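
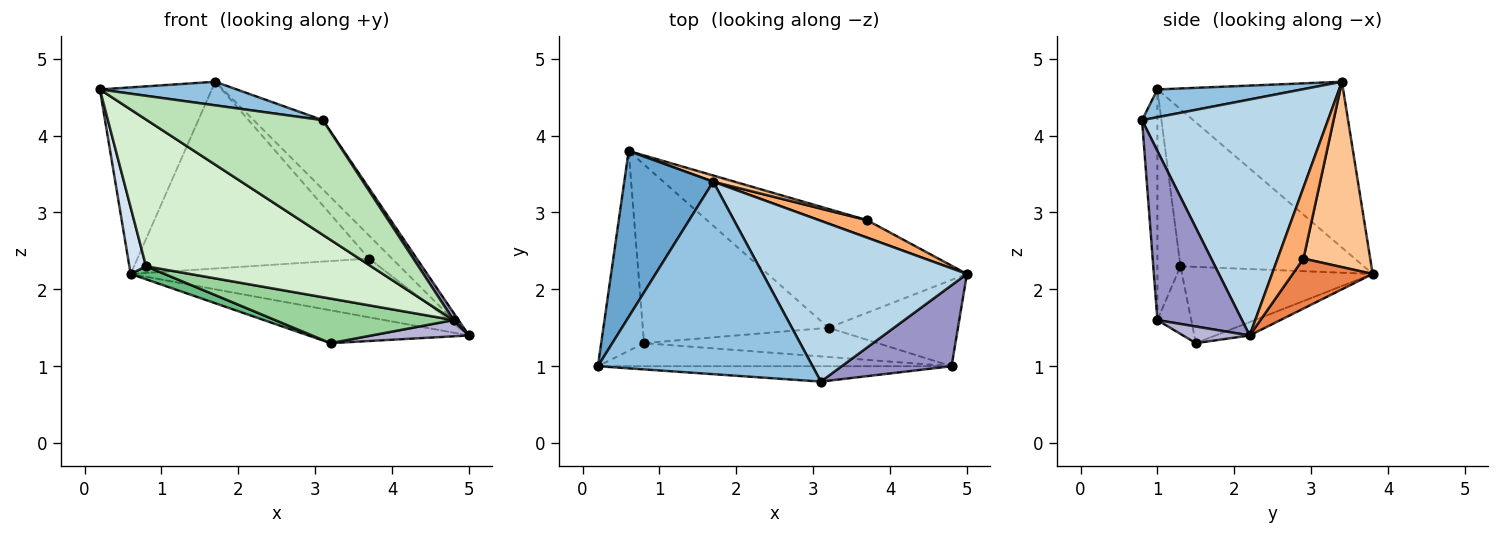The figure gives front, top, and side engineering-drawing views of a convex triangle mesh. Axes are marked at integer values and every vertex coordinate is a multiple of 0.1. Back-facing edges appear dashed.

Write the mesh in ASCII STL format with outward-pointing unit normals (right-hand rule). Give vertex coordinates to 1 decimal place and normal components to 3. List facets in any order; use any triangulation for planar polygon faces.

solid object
 facet normal -0.778 0.469 0.417
  outer loop
   vertex 1.7 3.4 4.7
   vertex 0.6 3.8 2.2
   vertex 0.2 1.0 4.6
  endloop
 endfacet
 facet normal 0.127 -0.121 0.984
  outer loop
   vertex 3.1 0.8 4.2
   vertex 1.7 3.4 4.7
   vertex 0.2 1.0 4.6
  endloop
 endfacet
 facet normal 0.728 0.271 0.630
  outer loop
   vertex 3.1 0.8 4.2
   vertex 5.0 2.2 1.4
   vertex 1.7 3.4 4.7
  endloop
 endfacet
 facet normal -0.961 -0.087 -0.262
  outer loop
   vertex 0.8 1.3 2.3
   vertex 0.2 1.0 4.6
   vertex 0.6 3.8 2.2
  endloop
 endfacet
 facet normal 0.284 0.919 -0.273
  outer loop
   vertex 3.7 2.9 2.4
   vertex 5.0 2.2 1.4
   vertex 0.6 3.8 2.2
  endloop
 endfacet
 facet normal 0.666 0.594 0.450
  outer loop
   vertex 3.7 2.9 2.4
   vertex 1.7 3.4 4.7
   vertex 5.0 2.2 1.4
  endloop
 endfacet
 facet normal 0.277 0.960 0.032
  outer loop
   vertex 3.7 2.9 2.4
   vertex 0.6 3.8 2.2
   vertex 1.7 3.4 4.7
  endloop
 endfacet
 facet normal -0.064 0.300 -0.952
  outer loop
   vertex 3.2 1.5 1.3
   vertex 0.6 3.8 2.2
   vertex 5.0 2.2 1.4
  endloop
 endfacet
 facet normal -0.379 -0.067 -0.923
  outer loop
   vertex 3.2 1.5 1.3
   vertex 0.8 1.3 2.3
   vertex 0.6 3.8 2.2
  endloop
 endfacet
 facet normal -0.157 -0.826 -0.541
  outer loop
   vertex 4.8 1.0 1.6
   vertex 0.8 1.3 2.3
   vertex 3.2 1.5 1.3
  endloop
 endfacet
 facet normal -0.086 -0.987 -0.132
  outer loop
   vertex 4.8 1.0 1.6
   vertex 3.1 0.8 4.2
   vertex 0.2 1.0 4.6
  endloop
 endfacet
 facet normal -0.101 -0.983 -0.154
  outer loop
   vertex 4.8 1.0 1.6
   vertex 0.2 1.0 4.6
   vertex 0.8 1.3 2.3
  endloop
 endfacet
 facet normal 0.838 -0.049 0.544
  outer loop
   vertex 4.8 1.0 1.6
   vertex 5.0 2.2 1.4
   vertex 3.1 0.8 4.2
  endloop
 endfacet
 facet normal 0.125 -0.183 -0.975
  outer loop
   vertex 4.8 1.0 1.6
   vertex 3.2 1.5 1.3
   vertex 5.0 2.2 1.4
  endloop
 endfacet
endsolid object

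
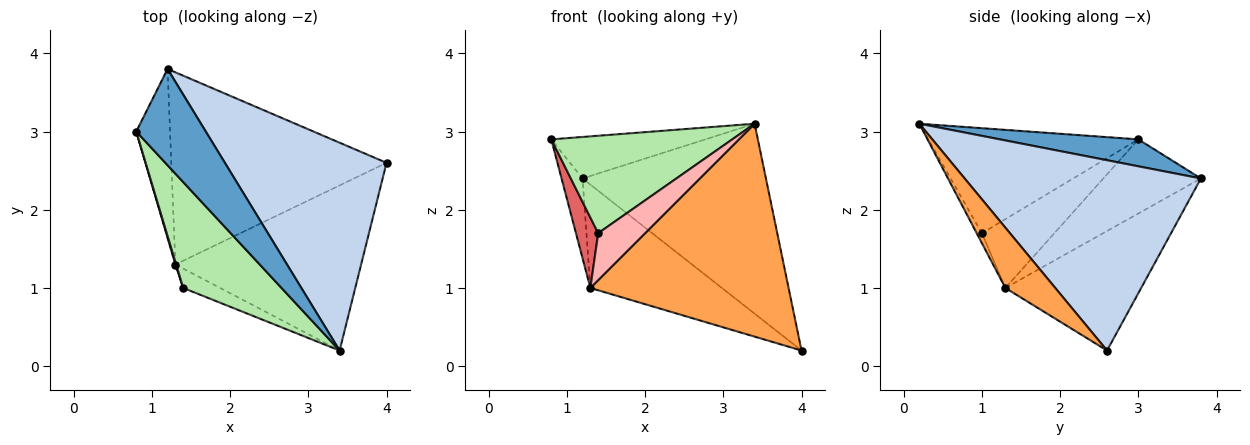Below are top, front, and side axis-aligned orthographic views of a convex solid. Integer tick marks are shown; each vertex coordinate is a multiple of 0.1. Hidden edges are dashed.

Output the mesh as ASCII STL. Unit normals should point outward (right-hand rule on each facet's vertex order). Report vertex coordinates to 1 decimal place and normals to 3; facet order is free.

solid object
 facet normal 0.335 0.373 0.865
  outer loop
   vertex 1.2 3.8 2.4
   vertex 0.8 3.0 2.9
   vertex 3.4 0.2 3.1
  endloop
 endfacet
 facet normal 0.656 0.509 0.557
  outer loop
   vertex 1.2 3.8 2.4
   vertex 3.4 0.2 3.1
   vertex 4.0 2.6 0.2
  endloop
 endfacet
 facet normal 0.195 -0.775 -0.601
  outer loop
   vertex 1.3 1.3 1.0
   vertex 4.0 2.6 0.2
   vertex 3.4 0.2 3.1
  endloop
 endfacet
 facet normal -0.893 0.192 -0.407
  outer loop
   vertex 1.3 1.3 1.0
   vertex 0.8 3.0 2.9
   vertex 1.2 3.8 2.4
  endloop
 endfacet
 facet normal -0.439 0.425 -0.791
  outer loop
   vertex 1.3 1.3 1.0
   vertex 1.2 3.8 2.4
   vertex 4.0 2.6 0.2
  endloop
 endfacet
 facet normal -0.618 -0.532 0.578
  outer loop
   vertex 1.4 1.0 1.7
   vertex 3.4 0.2 3.1
   vertex 0.8 3.0 2.9
  endloop
 endfacet
 facet normal -0.956 -0.293 0.011
  outer loop
   vertex 1.4 1.0 1.7
   vertex 0.8 3.0 2.9
   vertex 1.3 1.3 1.0
  endloop
 endfacet
 facet normal -0.102 -0.920 -0.379
  outer loop
   vertex 1.4 1.0 1.7
   vertex 1.3 1.3 1.0
   vertex 3.4 0.2 3.1
  endloop
 endfacet
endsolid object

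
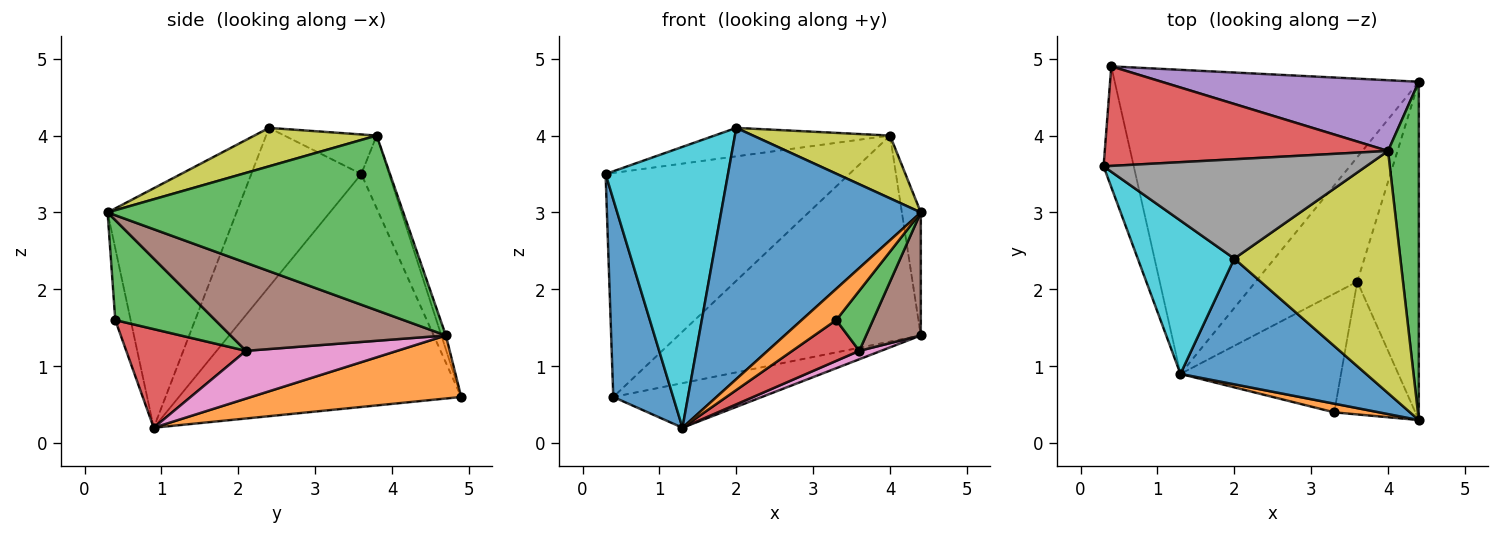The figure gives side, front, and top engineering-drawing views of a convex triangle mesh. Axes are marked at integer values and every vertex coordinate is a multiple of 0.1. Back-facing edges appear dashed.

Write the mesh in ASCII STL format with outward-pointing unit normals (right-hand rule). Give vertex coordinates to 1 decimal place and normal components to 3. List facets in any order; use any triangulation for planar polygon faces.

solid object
 facet normal -0.970 -0.206 -0.126
  outer loop
   vertex 0.4 4.9 0.6
   vertex 1.3 0.9 0.2
   vertex 0.3 3.6 3.5
  endloop
 endfacet
 facet normal 0.201 0.142 -0.969
  outer loop
   vertex 0.4 4.9 0.6
   vertex 4.4 4.7 1.4
   vertex 1.3 0.9 0.2
  endloop
 endfacet
 facet normal 0.983 0.063 0.173
  outer loop
   vertex 4.0 3.8 4.0
   vertex 4.4 0.3 3.0
   vertex 4.4 4.7 1.4
  endloop
 endfacet
 facet normal -0.104 0.909 0.404
  outer loop
   vertex 4.0 3.8 4.0
   vertex 0.4 4.9 0.6
   vertex 0.3 3.6 3.5
  endloop
 endfacet
 facet normal -0.018 0.946 0.325
  outer loop
   vertex 4.0 3.8 4.0
   vertex 4.4 4.7 1.4
   vertex 0.4 4.9 0.6
  endloop
 endfacet
 facet normal 0.803 -0.204 -0.561
  outer loop
   vertex 3.6 2.1 1.2
   vertex 4.4 4.7 1.4
   vertex 4.4 0.3 3.0
  endloop
 endfacet
 facet normal 0.425 -0.061 -0.903
  outer loop
   vertex 3.6 2.1 1.2
   vertex 1.3 0.9 0.2
   vertex 4.4 4.7 1.4
  endloop
 endfacet
 facet normal -0.143 0.273 0.951
  outer loop
   vertex 2.0 2.4 4.1
   vertex 4.0 3.8 4.0
   vertex 0.3 3.6 3.5
  endloop
 endfacet
 facet normal 0.219 -0.245 0.945
  outer loop
   vertex 2.0 2.4 4.1
   vertex 4.4 0.3 3.0
   vertex 4.0 3.8 4.0
  endloop
 endfacet
 facet normal -0.619 -0.689 0.376
  outer loop
   vertex 2.0 2.4 4.1
   vertex 0.3 3.6 3.5
   vertex 1.3 0.9 0.2
  endloop
 endfacet
 facet normal -0.500 -0.774 0.388
  outer loop
   vertex 2.0 2.4 4.1
   vertex 1.3 0.9 0.2
   vertex 4.4 0.3 3.0
  endloop
 endfacet
 facet normal -0.394 -0.886 0.246
  outer loop
   vertex 3.3 0.4 1.6
   vertex 4.4 0.3 3.0
   vertex 1.3 0.9 0.2
  endloop
 endfacet
 facet normal 0.747 -0.274 -0.606
  outer loop
   vertex 3.3 0.4 1.6
   vertex 3.6 2.1 1.2
   vertex 4.4 0.3 3.0
  endloop
 endfacet
 facet normal 0.502 -0.281 -0.818
  outer loop
   vertex 3.3 0.4 1.6
   vertex 1.3 0.9 0.2
   vertex 3.6 2.1 1.2
  endloop
 endfacet
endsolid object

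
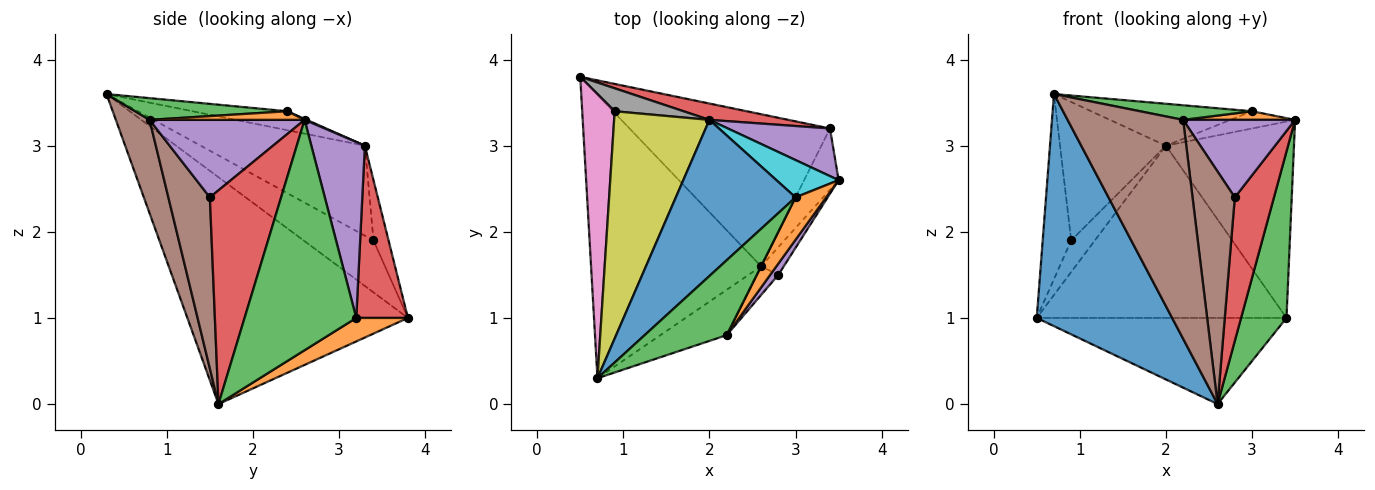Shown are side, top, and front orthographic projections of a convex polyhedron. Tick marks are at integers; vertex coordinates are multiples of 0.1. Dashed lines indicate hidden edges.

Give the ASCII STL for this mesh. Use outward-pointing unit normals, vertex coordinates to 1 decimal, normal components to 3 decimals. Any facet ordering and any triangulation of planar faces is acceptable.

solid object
 facet normal -0.718 -0.441 -0.538
  outer loop
   vertex 2.6 1.6 0.0
   vertex 0.7 0.3 3.6
   vertex 0.5 3.8 1.0
  endloop
 endfacet
 facet normal 0.101 0.490 -0.866
  outer loop
   vertex 3.4 3.2 1.0
   vertex 2.6 1.6 0.0
   vertex 0.5 3.8 1.0
  endloop
 endfacet
 facet normal 0.918 -0.373 -0.137
  outer loop
   vertex 3.4 3.2 1.0
   vertex 3.5 2.6 3.3
   vertex 2.6 1.6 0.0
  endloop
 endfacet
 facet normal 0.202 0.975 0.092
  outer loop
   vertex 2.0 3.3 3.0
   vertex 3.4 3.2 1.0
   vertex 0.5 3.8 1.0
  endloop
 endfacet
 facet normal 0.376 0.900 0.218
  outer loop
   vertex 2.0 3.3 3.0
   vertex 3.5 2.6 3.3
   vertex 3.4 3.2 1.0
  endloop
 endfacet
 facet normal 0.275 -0.942 -0.195
  outer loop
   vertex 2.2 0.8 3.3
   vertex 0.7 0.3 3.6
   vertex 2.6 1.6 0.0
  endloop
 endfacet
 facet normal -0.801 0.327 0.501
  outer loop
   vertex 0.9 3.4 1.9
   vertex 0.5 3.8 1.0
   vertex 0.7 0.3 3.6
  endloop
 endfacet
 facet normal -0.458 0.719 0.523
  outer loop
   vertex 0.9 3.4 1.9
   vertex 2.0 3.3 3.0
   vertex 0.5 3.8 1.0
  endloop
 endfacet
 facet normal -0.628 0.405 0.665
  outer loop
   vertex 0.9 3.4 1.9
   vertex 0.7 0.3 3.6
   vertex 2.0 3.3 3.0
  endloop
 endfacet
 facet normal 0.014 0.419 0.908
  outer loop
   vertex 3.0 2.4 3.4
   vertex 3.5 2.6 3.3
   vertex 2.0 3.3 3.0
  endloop
 endfacet
 facet normal -0.151 0.256 0.955
  outer loop
   vertex 3.0 2.4 3.4
   vertex 2.0 3.3 3.0
   vertex 0.7 0.3 3.6
  endloop
 endfacet
 facet normal 0.266 -0.192 0.945
  outer loop
   vertex 3.0 2.4 3.4
   vertex 2.2 0.8 3.3
   vertex 3.5 2.6 3.3
  endloop
 endfacet
 facet normal 0.252 -0.185 0.950
  outer loop
   vertex 3.0 2.4 3.4
   vertex 0.7 0.3 3.6
   vertex 2.2 0.8 3.3
  endloop
 endfacet
 facet normal 0.873 -0.479 -0.093
  outer loop
   vertex 2.8 1.5 2.4
   vertex 2.6 1.6 0.0
   vertex 3.5 2.6 3.3
  endloop
 endfacet
 facet normal 0.808 -0.583 0.085
  outer loop
   vertex 2.8 1.5 2.4
   vertex 3.5 2.6 3.3
   vertex 2.2 0.8 3.3
  endloop
 endfacet
 facet normal 0.698 -0.711 -0.088
  outer loop
   vertex 2.8 1.5 2.4
   vertex 2.2 0.8 3.3
   vertex 2.6 1.6 0.0
  endloop
 endfacet
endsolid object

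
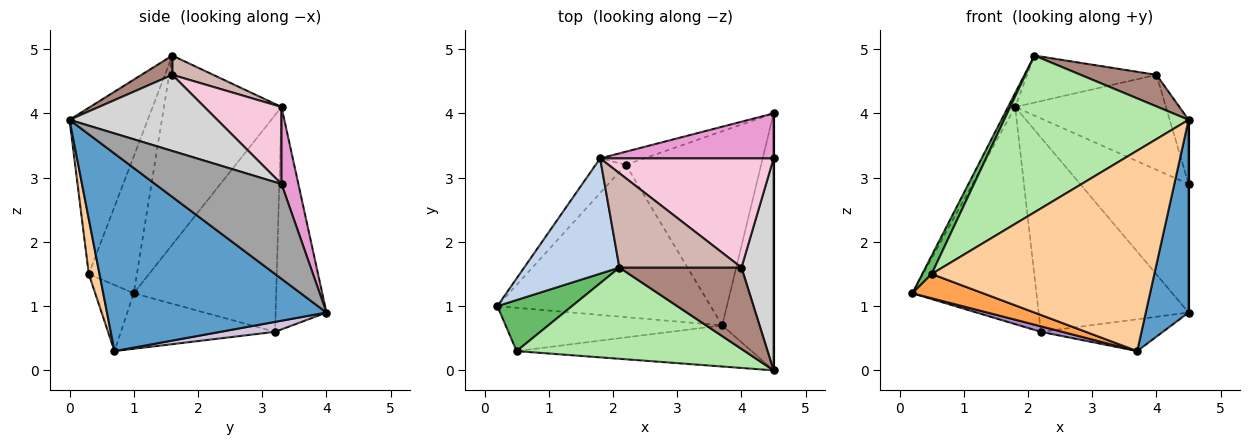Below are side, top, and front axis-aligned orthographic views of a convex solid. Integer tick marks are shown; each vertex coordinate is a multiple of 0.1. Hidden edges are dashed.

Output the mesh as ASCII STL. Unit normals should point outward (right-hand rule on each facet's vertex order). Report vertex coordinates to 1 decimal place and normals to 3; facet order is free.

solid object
 facet normal 0.951 -0.186 -0.247
  outer loop
   vertex 3.7 0.7 0.3
   vertex 4.5 4.0 0.9
   vertex 4.5 0.0 3.9
  endloop
 endfacet
 facet normal -0.892 0.054 0.449
  outer loop
   vertex 1.8 3.3 4.1
   vertex 0.2 1.0 1.2
   vertex 2.1 1.6 4.9
  endloop
 endfacet
 facet normal -0.257 -0.472 -0.843
  outer loop
   vertex 0.5 0.3 1.5
   vertex 0.2 1.0 1.2
   vertex 3.7 0.7 0.3
  endloop
 endfacet
 facet normal 0.047 -0.979 -0.201
  outer loop
   vertex 0.5 0.3 1.5
   vertex 3.7 0.7 0.3
   vertex 4.5 0.0 3.9
  endloop
 endfacet
 facet normal -0.865 -0.169 0.472
  outer loop
   vertex 0.5 0.3 1.5
   vertex 2.1 1.6 4.9
   vertex 0.2 1.0 1.2
  endloop
 endfacet
 facet normal -0.344 -0.811 0.472
  outer loop
   vertex 0.5 0.3 1.5
   vertex 4.5 0.0 3.9
   vertex 2.1 1.6 4.9
  endloop
 endfacet
 facet normal -0.750 0.653 -0.104
  outer loop
   vertex 2.2 3.2 0.6
   vertex 0.2 1.0 1.2
   vertex 1.8 3.3 4.1
  endloop
 endfacet
 facet normal -0.320 0.945 -0.064
  outer loop
   vertex 2.2 3.2 0.6
   vertex 1.8 3.3 4.1
   vertex 4.5 4.0 0.9
  endloop
 endfacet
 facet normal -0.252 -0.035 -0.967
  outer loop
   vertex 2.2 3.2 0.6
   vertex 3.7 0.7 0.3
   vertex 0.2 1.0 1.2
  endloop
 endfacet
 facet normal 0.072 0.161 -0.984
  outer loop
   vertex 2.2 3.2 0.6
   vertex 4.5 4.0 0.9
   vertex 3.7 0.7 0.3
  endloop
 endfacet
 facet normal 0.146 -0.358 0.922
  outer loop
   vertex 4.0 1.6 4.6
   vertex 2.1 1.6 4.9
   vertex 4.5 0.0 3.9
  endloop
 endfacet
 facet normal 0.140 0.442 0.886
  outer loop
   vertex 4.0 1.6 4.6
   vertex 1.8 3.3 4.1
   vertex 2.1 1.6 4.9
  endloop
 endfacet
 facet normal 0.145 0.934 0.327
  outer loop
   vertex 4.5 3.3 2.9
   vertex 4.5 4.0 0.9
   vertex 1.8 3.3 4.1
  endloop
 endfacet
 facet normal 0.318 0.622 0.716
  outer loop
   vertex 4.5 3.3 2.9
   vertex 1.8 3.3 4.1
   vertex 4.0 1.6 4.6
  endloop
 endfacet
 facet normal 1.000 0.000 0.000
  outer loop
   vertex 4.5 3.3 2.9
   vertex 4.5 0.0 3.9
   vertex 4.5 4.0 0.9
  endloop
 endfacet
 facet normal 0.915 0.117 0.386
  outer loop
   vertex 4.5 3.3 2.9
   vertex 4.0 1.6 4.6
   vertex 4.5 0.0 3.9
  endloop
 endfacet
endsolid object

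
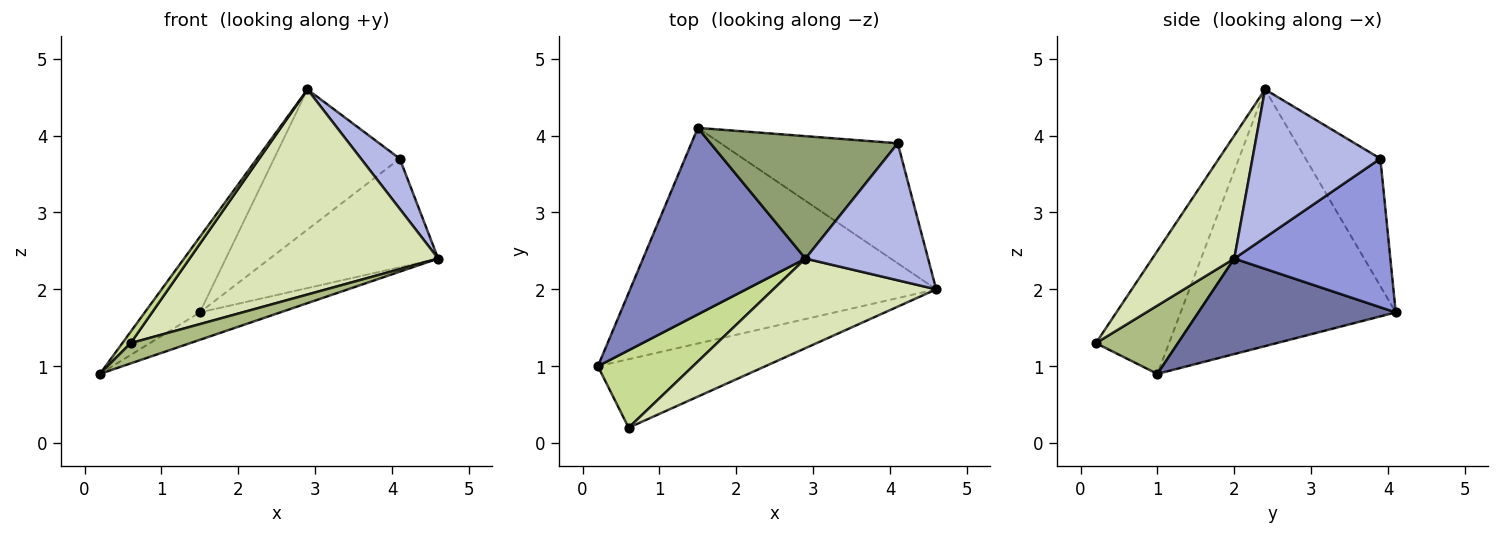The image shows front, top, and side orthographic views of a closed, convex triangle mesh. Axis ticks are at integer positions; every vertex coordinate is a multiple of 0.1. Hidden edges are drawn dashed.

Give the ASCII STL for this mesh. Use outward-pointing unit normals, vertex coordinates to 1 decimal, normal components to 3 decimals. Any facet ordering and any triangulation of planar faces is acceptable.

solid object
 facet normal 0.296 0.121 -0.948
  outer loop
   vertex 1.5 4.1 1.7
   vertex 4.6 2.0 2.4
   vertex 0.2 1.0 0.9
  endloop
 endfacet
 facet normal -0.826 0.211 0.523
  outer loop
   vertex 2.9 2.4 4.6
   vertex 1.5 4.1 1.7
   vertex 0.2 1.0 0.9
  endloop
 endfacet
 facet normal 0.528 0.570 -0.630
  outer loop
   vertex 4.1 3.9 3.7
   vertex 4.6 2.0 2.4
   vertex 1.5 4.1 1.7
  endloop
 endfacet
 facet normal 0.750 -0.227 0.621
  outer loop
   vertex 4.1 3.9 3.7
   vertex 2.9 2.4 4.6
   vertex 4.6 2.0 2.4
  endloop
 endfacet
 facet normal -0.409 0.687 0.600
  outer loop
   vertex 4.1 3.9 3.7
   vertex 1.5 4.1 1.7
   vertex 2.9 2.4 4.6
  endloop
 endfacet
 facet normal 0.364 -0.264 -0.893
  outer loop
   vertex 0.6 0.2 1.3
   vertex 0.2 1.0 0.9
   vertex 4.6 2.0 2.4
  endloop
 endfacet
 facet normal -0.788 -0.090 0.609
  outer loop
   vertex 0.6 0.2 1.3
   vertex 2.9 2.4 4.6
   vertex 0.2 1.0 0.9
  endloop
 endfacet
 facet normal 0.289 -0.877 0.383
  outer loop
   vertex 0.6 0.2 1.3
   vertex 4.6 2.0 2.4
   vertex 2.9 2.4 4.6
  endloop
 endfacet
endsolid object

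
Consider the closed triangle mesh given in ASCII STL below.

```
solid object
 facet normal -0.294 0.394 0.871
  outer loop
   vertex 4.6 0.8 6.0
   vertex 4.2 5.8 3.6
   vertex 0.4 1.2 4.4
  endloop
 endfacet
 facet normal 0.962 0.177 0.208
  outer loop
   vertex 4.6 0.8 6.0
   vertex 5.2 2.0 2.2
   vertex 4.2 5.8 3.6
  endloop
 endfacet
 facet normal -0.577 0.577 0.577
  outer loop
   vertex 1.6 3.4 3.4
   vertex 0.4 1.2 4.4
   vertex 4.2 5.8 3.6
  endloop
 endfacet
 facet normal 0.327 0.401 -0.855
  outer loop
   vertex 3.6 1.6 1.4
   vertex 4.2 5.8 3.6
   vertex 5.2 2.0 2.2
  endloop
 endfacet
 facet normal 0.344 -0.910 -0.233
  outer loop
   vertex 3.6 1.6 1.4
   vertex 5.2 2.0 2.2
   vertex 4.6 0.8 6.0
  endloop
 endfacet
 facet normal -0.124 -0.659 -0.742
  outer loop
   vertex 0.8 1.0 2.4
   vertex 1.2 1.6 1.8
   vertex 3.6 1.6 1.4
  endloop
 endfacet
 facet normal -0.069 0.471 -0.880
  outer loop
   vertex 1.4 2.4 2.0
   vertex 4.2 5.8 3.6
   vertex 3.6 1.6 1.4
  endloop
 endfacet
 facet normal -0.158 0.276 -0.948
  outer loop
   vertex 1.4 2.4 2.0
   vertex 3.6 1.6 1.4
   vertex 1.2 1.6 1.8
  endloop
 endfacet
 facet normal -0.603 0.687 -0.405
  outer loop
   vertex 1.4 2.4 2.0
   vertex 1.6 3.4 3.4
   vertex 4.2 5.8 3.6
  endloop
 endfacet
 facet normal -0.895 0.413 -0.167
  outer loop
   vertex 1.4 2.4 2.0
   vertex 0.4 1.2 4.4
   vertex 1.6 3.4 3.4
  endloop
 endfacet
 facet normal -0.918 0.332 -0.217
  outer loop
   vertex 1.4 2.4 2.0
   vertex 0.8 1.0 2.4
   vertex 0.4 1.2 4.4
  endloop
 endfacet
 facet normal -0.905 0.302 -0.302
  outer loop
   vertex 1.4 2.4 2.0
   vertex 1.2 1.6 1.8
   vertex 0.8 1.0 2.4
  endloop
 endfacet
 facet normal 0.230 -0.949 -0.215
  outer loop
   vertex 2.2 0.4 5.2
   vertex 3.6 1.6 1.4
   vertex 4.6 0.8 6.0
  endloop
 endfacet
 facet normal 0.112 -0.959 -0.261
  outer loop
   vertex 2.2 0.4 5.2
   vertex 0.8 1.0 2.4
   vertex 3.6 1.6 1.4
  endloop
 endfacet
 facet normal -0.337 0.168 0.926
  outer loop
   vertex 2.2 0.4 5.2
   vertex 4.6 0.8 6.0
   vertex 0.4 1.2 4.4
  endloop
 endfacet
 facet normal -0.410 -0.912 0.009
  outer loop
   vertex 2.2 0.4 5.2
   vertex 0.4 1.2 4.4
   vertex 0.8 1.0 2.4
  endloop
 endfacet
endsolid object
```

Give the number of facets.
16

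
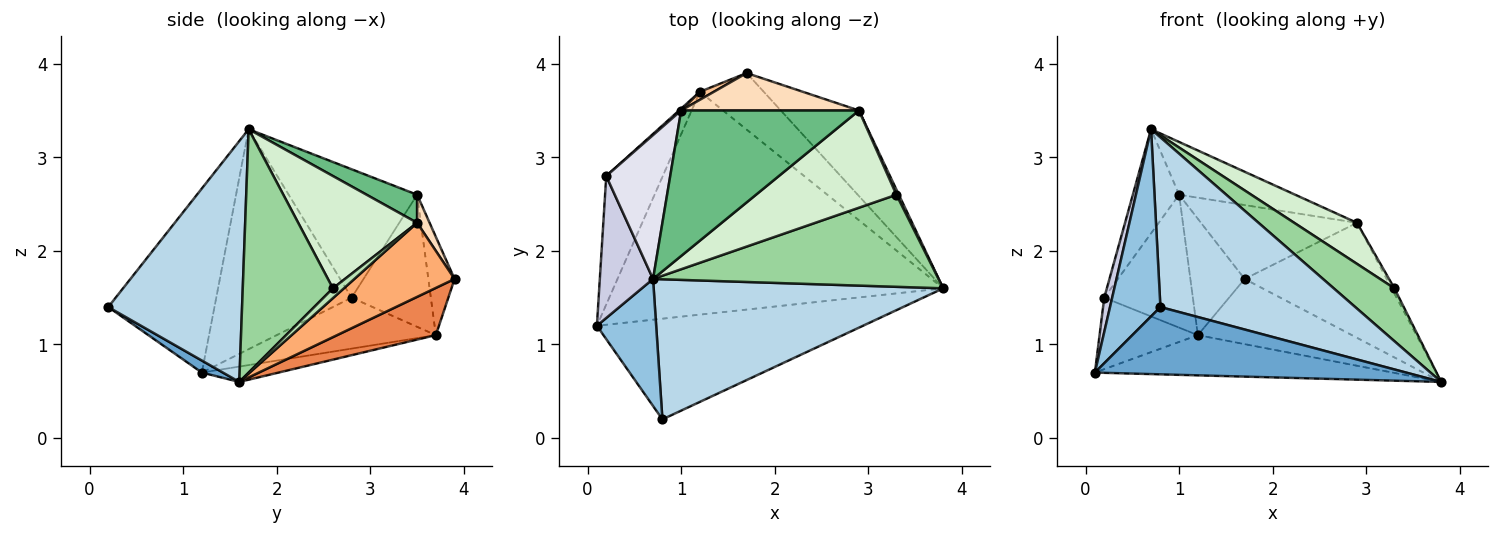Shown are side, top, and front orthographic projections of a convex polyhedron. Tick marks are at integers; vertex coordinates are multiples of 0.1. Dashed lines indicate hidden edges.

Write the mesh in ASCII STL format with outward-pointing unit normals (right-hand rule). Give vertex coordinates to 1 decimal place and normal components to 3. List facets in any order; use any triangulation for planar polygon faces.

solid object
 facet normal 0.038 -0.555 -0.831
  outer loop
   vertex 0.8 0.2 1.4
   vertex 0.1 1.2 0.7
   vertex 3.8 1.6 0.6
  endloop
 endfacet
 facet normal -0.867 -0.412 0.279
  outer loop
   vertex 0.8 0.2 1.4
   vertex 0.7 1.7 3.3
   vertex 0.1 1.2 0.7
  endloop
 endfacet
 facet normal 0.468 -0.681 0.563
  outer loop
   vertex 0.8 0.2 1.4
   vertex 3.8 1.6 0.6
   vertex 0.7 1.7 3.3
  endloop
 endfacet
 facet normal -0.046 0.177 -0.983
  outer loop
   vertex 1.2 3.7 1.1
   vertex 3.8 1.6 0.6
   vertex 0.1 1.2 0.7
  endloop
 endfacet
 facet normal 0.436 0.680 -0.590
  outer loop
   vertex 1.2 3.7 1.1
   vertex 1.7 3.9 1.7
   vertex 3.8 1.6 0.6
  endloop
 endfacet
 facet normal 0.493 0.698 -0.520
  outer loop
   vertex 2.9 3.5 2.3
   vertex 3.8 1.6 0.6
   vertex 1.7 3.9 1.7
  endloop
 endfacet
 facet normal -0.434 0.899 0.062
  outer loop
   vertex 1.0 3.5 2.6
   vertex 1.7 3.9 1.7
   vertex 1.2 3.7 1.1
  endloop
 endfacet
 facet normal 0.071 0.890 0.451
  outer loop
   vertex 1.0 3.5 2.6
   vertex 2.9 3.5 2.3
   vertex 1.7 3.9 1.7
  endloop
 endfacet
 facet normal 0.147 0.337 0.930
  outer loop
   vertex 1.0 3.5 2.6
   vertex 0.7 1.7 3.3
   vertex 2.9 3.5 2.3
  endloop
 endfacet
 facet normal 0.595 -0.400 0.697
  outer loop
   vertex 3.3 2.6 1.6
   vertex 0.7 1.7 3.3
   vertex 3.8 1.6 0.6
  endloop
 endfacet
 facet normal 0.943 0.236 0.236
  outer loop
   vertex 3.3 2.6 1.6
   vertex 3.8 1.6 0.6
   vertex 2.9 3.5 2.3
  endloop
 endfacet
 facet normal 0.593 -0.313 0.742
  outer loop
   vertex 3.3 2.6 1.6
   vertex 2.9 3.5 2.3
   vertex 0.7 1.7 3.3
  endloop
 endfacet
 facet normal -0.618 0.382 -0.687
  outer loop
   vertex 0.2 2.8 1.5
   vertex 1.2 3.7 1.1
   vertex 0.1 1.2 0.7
  endloop
 endfacet
 facet normal -0.667 0.745 0.010
  outer loop
   vertex 0.2 2.8 1.5
   vertex 1.0 3.5 2.6
   vertex 1.2 3.7 1.1
  endloop
 endfacet
 facet normal -0.970 -0.057 0.235
  outer loop
   vertex 0.2 2.8 1.5
   vertex 0.1 1.2 0.7
   vertex 0.7 1.7 3.3
  endloop
 endfacet
 facet normal -0.852 0.307 0.424
  outer loop
   vertex 0.2 2.8 1.5
   vertex 0.7 1.7 3.3
   vertex 1.0 3.5 2.6
  endloop
 endfacet
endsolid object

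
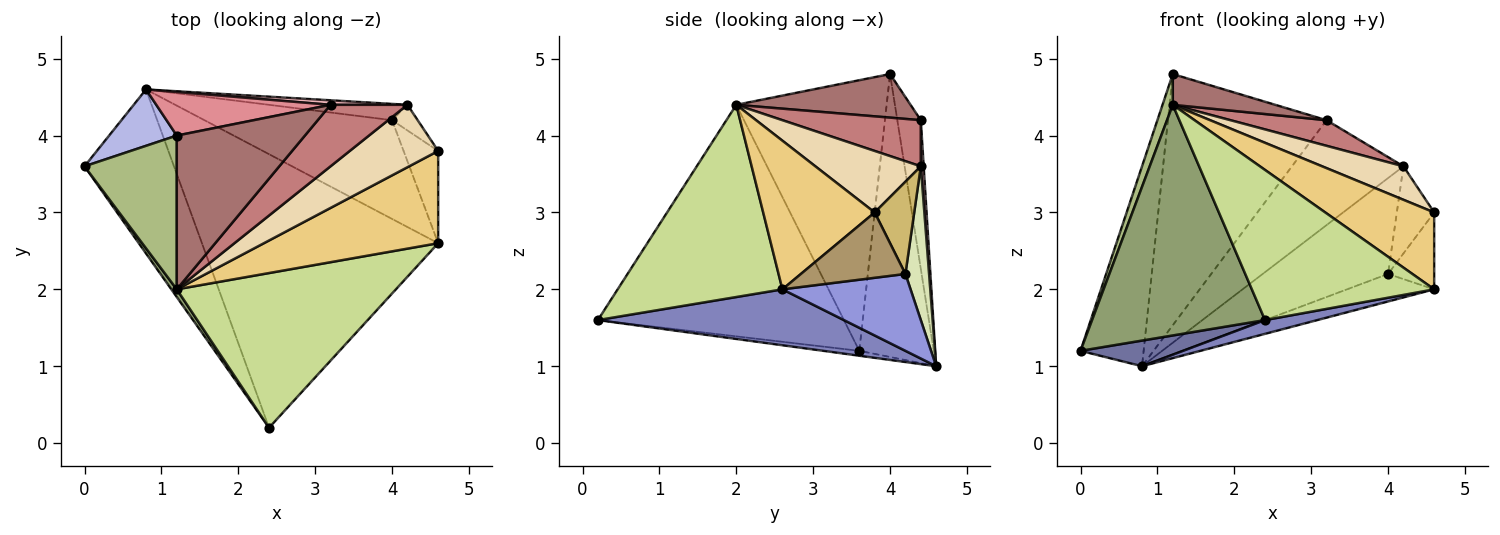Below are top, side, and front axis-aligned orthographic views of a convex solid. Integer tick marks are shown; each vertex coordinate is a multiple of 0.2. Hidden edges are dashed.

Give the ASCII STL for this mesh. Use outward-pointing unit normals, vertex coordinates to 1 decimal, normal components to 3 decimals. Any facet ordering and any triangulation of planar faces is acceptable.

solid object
 facet normal -0.054 -0.154 -0.987
  outer loop
   vertex 0.8 4.6 1.0
   vertex 2.4 0.2 1.6
   vertex 0.0 3.6 1.2
  endloop
 endfacet
 facet normal 0.230 -0.049 -0.972
  outer loop
   vertex 0.8 4.6 1.0
   vertex 4.6 2.6 2.0
   vertex 2.4 0.2 1.6
  endloop
 endfacet
 facet normal 0.367 0.250 -0.896
  outer loop
   vertex 0.8 4.6 1.0
   vertex 4.0 4.2 2.2
   vertex 4.6 2.6 2.0
  endloop
 endfacet
 facet normal -0.750 0.636 0.179
  outer loop
   vertex 0.8 4.6 1.0
   vertex 0.0 3.6 1.2
   vertex 1.2 4.0 4.8
  endloop
 endfacet
 facet normal -0.818 -0.575 0.019
  outer loop
   vertex 1.2 2.0 4.4
   vertex 0.0 3.6 1.2
   vertex 2.4 0.2 1.6
  endloop
 endfacet
 facet normal -0.945 -0.064 0.322
  outer loop
   vertex 1.2 2.0 4.4
   vertex 1.2 4.0 4.8
   vertex 0.0 3.6 1.2
  endloop
 endfacet
 facet normal 0.533 -0.589 0.607
  outer loop
   vertex 1.2 2.0 4.4
   vertex 2.4 0.2 1.6
   vertex 4.6 2.6 2.0
  endloop
 endfacet
 facet normal 0.183 0.969 -0.165
  outer loop
   vertex 4.2 4.4 3.6
   vertex 4.0 4.2 2.2
   vertex 0.8 4.6 1.0
  endloop
 endfacet
 facet normal 0.823 0.363 -0.436
  outer loop
   vertex 4.6 3.8 3.0
   vertex 4.6 2.6 2.0
   vertex 4.0 4.2 2.2
  endloop
 endfacet
 facet normal 0.713 0.673 -0.198
  outer loop
   vertex 4.6 3.8 3.0
   vertex 4.0 4.2 2.2
   vertex 4.2 4.4 3.6
  endloop
 endfacet
 facet normal 0.548 -0.535 0.643
  outer loop
   vertex 4.6 3.8 3.0
   vertex 1.2 2.0 4.4
   vertex 4.6 2.6 2.0
  endloop
 endfacet
 facet normal 0.523 -0.403 0.751
  outer loop
   vertex 4.6 3.8 3.0
   vertex 4.2 4.4 3.6
   vertex 1.2 2.0 4.4
  endloop
 endfacet
 facet normal 0.316 -0.186 0.930
  outer loop
   vertex 3.2 4.4 4.2
   vertex 1.2 4.0 4.8
   vertex 1.2 2.0 4.4
  endloop
 endfacet
 facet normal 0.484 -0.336 0.807
  outer loop
   vertex 3.2 4.4 4.2
   vertex 1.2 2.0 4.4
   vertex 4.2 4.4 3.6
  endloop
 endfacet
 facet normal -0.144 0.975 0.169
  outer loop
   vertex 3.2 4.4 4.2
   vertex 0.8 4.6 1.0
   vertex 1.2 4.0 4.8
  endloop
 endfacet
 facet normal 0.026 0.999 0.043
  outer loop
   vertex 3.2 4.4 4.2
   vertex 4.2 4.4 3.6
   vertex 0.8 4.6 1.0
  endloop
 endfacet
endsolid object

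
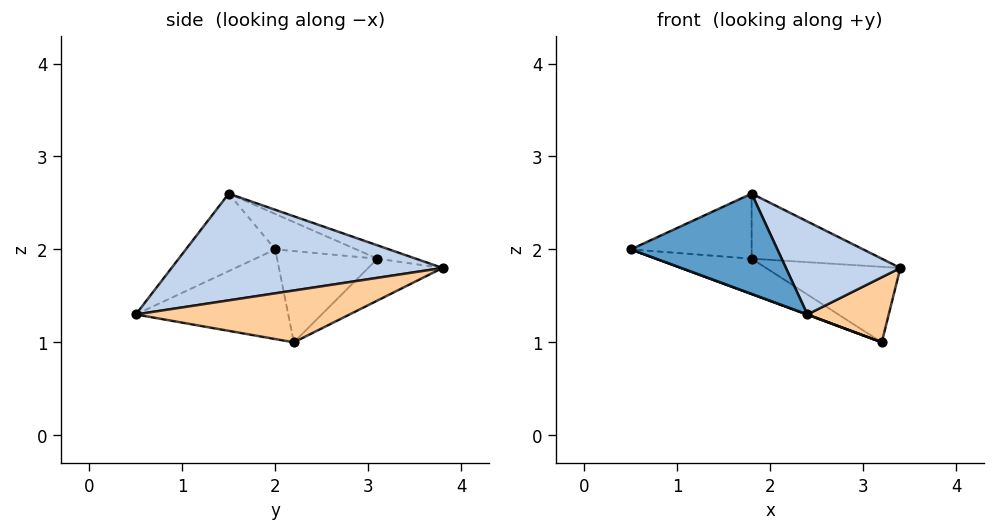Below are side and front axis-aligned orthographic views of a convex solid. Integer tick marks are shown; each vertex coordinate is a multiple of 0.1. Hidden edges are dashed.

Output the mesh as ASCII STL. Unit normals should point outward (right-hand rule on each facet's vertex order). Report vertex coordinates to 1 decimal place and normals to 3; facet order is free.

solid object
 facet normal -0.481 -0.788 0.384
  outer loop
   vertex 1.8 1.5 2.6
   vertex 0.5 2.0 2.0
   vertex 2.4 0.5 1.3
  endloop
 endfacet
 facet normal 0.746 -0.315 0.587
  outer loop
   vertex 1.8 1.5 2.6
   vertex 2.4 0.5 1.3
   vertex 3.4 3.8 1.8
  endloop
 endfacet
 facet normal -0.347 -0.002 -0.938
  outer loop
   vertex 3.2 2.2 1.0
   vertex 2.4 0.5 1.3
   vertex 0.5 2.0 2.0
  endloop
 endfacet
 facet normal 0.843 -0.321 0.431
  outer loop
   vertex 3.2 2.2 1.0
   vertex 3.4 3.8 1.8
   vertex 2.4 0.5 1.3
  endloop
 endfacet
 facet normal -0.349 0.333 -0.876
  outer loop
   vertex 1.8 3.1 1.9
   vertex 3.2 2.2 1.0
   vertex 0.5 2.0 2.0
  endloop
 endfacet
 facet normal -0.254 0.458 -0.852
  outer loop
   vertex 1.8 3.1 1.9
   vertex 3.4 3.8 1.8
   vertex 3.2 2.2 1.0
  endloop
 endfacet
 facet normal -0.259 0.387 0.885
  outer loop
   vertex 1.8 3.1 1.9
   vertex 0.5 2.0 2.0
   vertex 1.8 1.5 2.6
  endloop
 endfacet
 facet normal -0.117 0.398 0.910
  outer loop
   vertex 1.8 3.1 1.9
   vertex 1.8 1.5 2.6
   vertex 3.4 3.8 1.8
  endloop
 endfacet
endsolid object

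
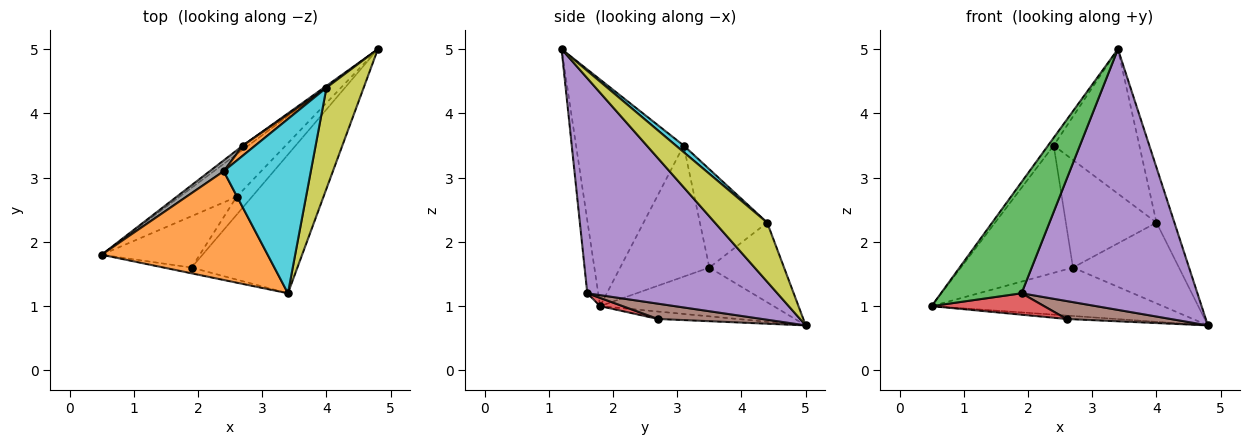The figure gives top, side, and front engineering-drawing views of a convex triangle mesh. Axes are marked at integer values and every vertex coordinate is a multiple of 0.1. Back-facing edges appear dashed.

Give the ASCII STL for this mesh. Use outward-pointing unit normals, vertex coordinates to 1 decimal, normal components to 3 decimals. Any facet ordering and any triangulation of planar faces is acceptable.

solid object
 facet normal -0.128 0.080 -0.989
  outer loop
   vertex 2.6 2.7 0.8
   vertex 0.5 1.8 1.0
   vertex 4.8 5.0 0.7
  endloop
 endfacet
 facet normal -0.806 0.042 0.591
  outer loop
   vertex 2.4 3.1 3.5
   vertex 0.5 1.8 1.0
   vertex 3.4 1.2 5.0
  endloop
 endfacet
 facet normal -0.134 -0.990 -0.051
  outer loop
   vertex 1.9 1.6 1.2
   vertex 3.4 1.2 5.0
   vertex 0.5 1.8 1.0
  endloop
 endfacet
 facet normal 0.077 -0.383 -0.920
  outer loop
   vertex 1.9 1.6 1.2
   vertex 0.5 1.8 1.0
   vertex 2.6 2.7 0.8
  endloop
 endfacet
 facet normal 0.690 -0.639 -0.340
  outer loop
   vertex 1.9 1.6 1.2
   vertex 4.8 5.0 0.7
   vertex 3.4 1.2 5.0
  endloop
 endfacet
 facet normal 0.577 -0.577 -0.577
  outer loop
   vertex 1.9 1.6 1.2
   vertex 2.6 2.7 0.8
   vertex 4.8 5.0 0.7
  endloop
 endfacet
 facet normal -0.599 0.798 -0.067
  outer loop
   vertex 2.7 3.5 1.6
   vertex 4.8 5.0 0.7
   vertex 0.5 1.8 1.0
  endloop
 endfacet
 facet normal -0.621 0.781 0.066
  outer loop
   vertex 2.7 3.5 1.6
   vertex 0.5 1.8 1.0
   vertex 2.4 3.1 3.5
  endloop
 endfacet
 facet normal 0.813 0.279 0.511
  outer loop
   vertex 4.0 4.4 2.3
   vertex 3.4 1.2 5.0
   vertex 4.8 5.0 0.7
  endloop
 endfacet
 facet normal 0.058 0.637 0.768
  outer loop
   vertex 4.0 4.4 2.3
   vertex 2.4 3.1 3.5
   vertex 3.4 1.2 5.0
  endloop
 endfacet
 facet normal -0.576 0.817 0.019
  outer loop
   vertex 4.0 4.4 2.3
   vertex 4.8 5.0 0.7
   vertex 2.7 3.5 1.6
  endloop
 endfacet
 facet normal -0.594 0.801 0.075
  outer loop
   vertex 4.0 4.4 2.3
   vertex 2.7 3.5 1.6
   vertex 2.4 3.1 3.5
  endloop
 endfacet
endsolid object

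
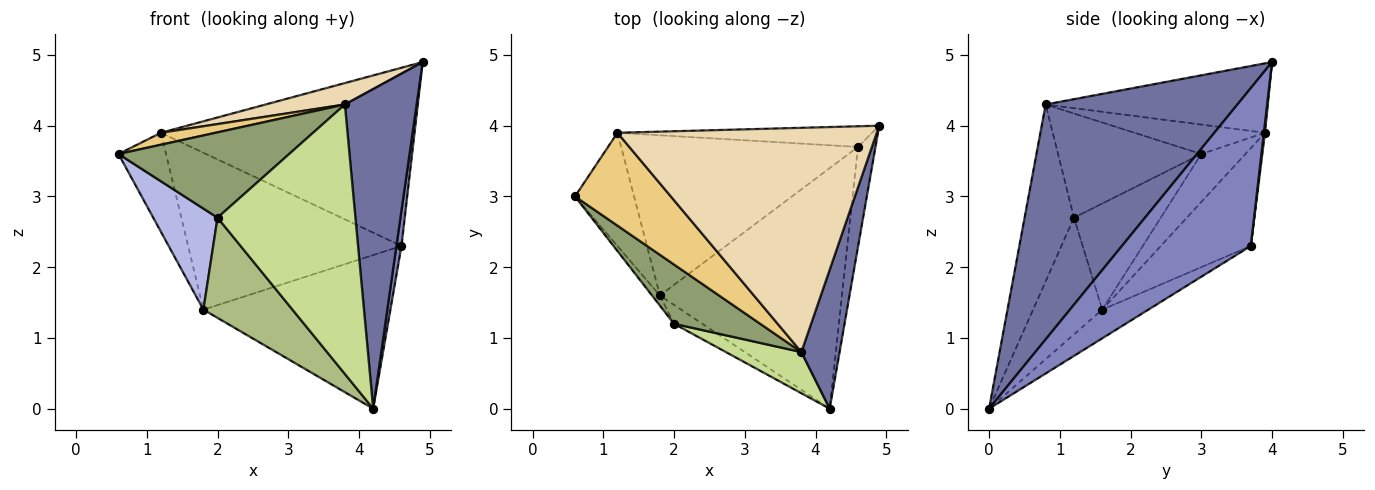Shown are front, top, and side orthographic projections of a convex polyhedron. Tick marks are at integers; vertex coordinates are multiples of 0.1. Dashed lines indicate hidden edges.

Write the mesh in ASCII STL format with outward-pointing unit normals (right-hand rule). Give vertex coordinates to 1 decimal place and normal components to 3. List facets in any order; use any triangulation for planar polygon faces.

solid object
 facet normal 0.926 -0.347 0.151
  outer loop
   vertex 3.8 0.8 4.3
   vertex 4.2 0.0 0.0
   vertex 4.9 4.0 4.9
  endloop
 endfacet
 facet normal 0.993 -0.039 -0.110
  outer loop
   vertex 4.6 3.7 2.3
   vertex 4.9 4.0 4.9
   vertex 4.2 0.0 0.0
  endloop
 endfacet
 facet normal -0.132 0.534 -0.835
  outer loop
   vertex 4.6 3.7 2.3
   vertex 4.2 0.0 0.0
   vertex 1.8 1.6 1.4
  endloop
 endfacet
 facet normal -0.802 -0.594 -0.059
  outer loop
   vertex 2.0 1.2 2.7
   vertex 0.6 3.0 3.6
   vertex 1.8 1.6 1.4
  endloop
 endfacet
 facet normal -0.568 -0.676 0.470
  outer loop
   vertex 2.0 1.2 2.7
   vertex 3.8 0.8 4.3
   vertex 0.6 3.0 3.6
  endloop
 endfacet
 facet normal -0.607 -0.781 -0.147
  outer loop
   vertex 2.0 1.2 2.7
   vertex 1.8 1.6 1.4
   vertex 4.2 0.0 0.0
  endloop
 endfacet
 facet normal -0.334 -0.932 0.142
  outer loop
   vertex 2.0 1.2 2.7
   vertex 4.2 0.0 0.0
   vertex 3.8 0.8 4.3
  endloop
 endfacet
 facet normal -0.522 0.562 -0.642
  outer loop
   vertex 1.2 3.9 3.9
   vertex 1.8 1.6 1.4
   vertex 0.6 3.0 3.6
  endloop
 endfacet
 facet normal -0.283 0.671 -0.685
  outer loop
   vertex 1.2 3.9 3.9
   vertex 4.6 3.7 2.3
   vertex 1.8 1.6 1.4
  endloop
 endfacet
 facet normal 0.004 0.993 -0.115
  outer loop
   vertex 1.2 3.9 3.9
   vertex 4.9 4.0 4.9
   vertex 4.6 3.7 2.3
  endloop
 endfacet
 facet normal -0.291 -0.122 0.949
  outer loop
   vertex 1.2 3.9 3.9
   vertex 0.6 3.0 3.6
   vertex 3.8 0.8 4.3
  endloop
 endfacet
 facet normal -0.257 -0.092 0.962
  outer loop
   vertex 1.2 3.9 3.9
   vertex 3.8 0.8 4.3
   vertex 4.9 4.0 4.9
  endloop
 endfacet
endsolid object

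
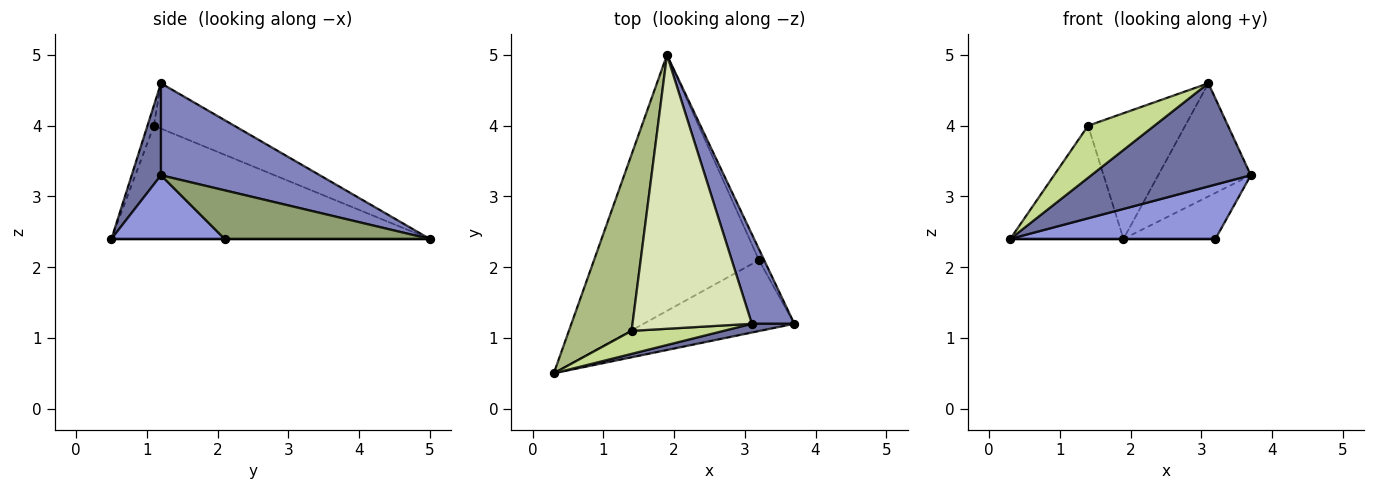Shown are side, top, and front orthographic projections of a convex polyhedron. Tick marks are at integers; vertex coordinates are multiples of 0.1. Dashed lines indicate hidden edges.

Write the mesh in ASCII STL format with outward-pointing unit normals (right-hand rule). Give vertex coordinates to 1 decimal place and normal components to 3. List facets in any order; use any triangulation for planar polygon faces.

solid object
 facet normal 0.180 -0.980 0.083
  outer loop
   vertex 3.1 1.2 4.6
   vertex 0.3 0.5 2.4
   vertex 3.7 1.2 3.3
  endloop
 endfacet
 facet normal 0.802 0.468 0.370
  outer loop
   vertex 3.1 1.2 4.6
   vertex 3.7 1.2 3.3
   vertex 1.9 5.0 2.4
  endloop
 endfacet
 facet normal 0.318 -0.576 -0.753
  outer loop
   vertex 3.2 2.1 2.4
   vertex 3.7 1.2 3.3
   vertex 0.3 0.5 2.4
  endloop
 endfacet
 facet normal 0.000 0.000 -1.000
  outer loop
   vertex 3.2 2.1 2.4
   vertex 0.3 0.5 2.4
   vertex 1.9 5.0 2.4
  endloop
 endfacet
 facet normal 0.908 0.407 -0.097
  outer loop
   vertex 3.2 2.1 2.4
   vertex 1.9 5.0 2.4
   vertex 3.7 1.2 3.3
  endloop
 endfacet
 facet normal -0.835 0.297 0.463
  outer loop
   vertex 1.4 1.1 4.0
   vertex 1.9 5.0 2.4
   vertex 0.3 0.5 2.4
  endloop
 endfacet
 facet normal -0.088 -0.911 0.402
  outer loop
   vertex 1.4 1.1 4.0
   vertex 0.3 0.5 2.4
   vertex 3.1 1.2 4.6
  endloop
 endfacet
 facet normal -0.326 0.394 0.859
  outer loop
   vertex 1.4 1.1 4.0
   vertex 3.1 1.2 4.6
   vertex 1.9 5.0 2.4
  endloop
 endfacet
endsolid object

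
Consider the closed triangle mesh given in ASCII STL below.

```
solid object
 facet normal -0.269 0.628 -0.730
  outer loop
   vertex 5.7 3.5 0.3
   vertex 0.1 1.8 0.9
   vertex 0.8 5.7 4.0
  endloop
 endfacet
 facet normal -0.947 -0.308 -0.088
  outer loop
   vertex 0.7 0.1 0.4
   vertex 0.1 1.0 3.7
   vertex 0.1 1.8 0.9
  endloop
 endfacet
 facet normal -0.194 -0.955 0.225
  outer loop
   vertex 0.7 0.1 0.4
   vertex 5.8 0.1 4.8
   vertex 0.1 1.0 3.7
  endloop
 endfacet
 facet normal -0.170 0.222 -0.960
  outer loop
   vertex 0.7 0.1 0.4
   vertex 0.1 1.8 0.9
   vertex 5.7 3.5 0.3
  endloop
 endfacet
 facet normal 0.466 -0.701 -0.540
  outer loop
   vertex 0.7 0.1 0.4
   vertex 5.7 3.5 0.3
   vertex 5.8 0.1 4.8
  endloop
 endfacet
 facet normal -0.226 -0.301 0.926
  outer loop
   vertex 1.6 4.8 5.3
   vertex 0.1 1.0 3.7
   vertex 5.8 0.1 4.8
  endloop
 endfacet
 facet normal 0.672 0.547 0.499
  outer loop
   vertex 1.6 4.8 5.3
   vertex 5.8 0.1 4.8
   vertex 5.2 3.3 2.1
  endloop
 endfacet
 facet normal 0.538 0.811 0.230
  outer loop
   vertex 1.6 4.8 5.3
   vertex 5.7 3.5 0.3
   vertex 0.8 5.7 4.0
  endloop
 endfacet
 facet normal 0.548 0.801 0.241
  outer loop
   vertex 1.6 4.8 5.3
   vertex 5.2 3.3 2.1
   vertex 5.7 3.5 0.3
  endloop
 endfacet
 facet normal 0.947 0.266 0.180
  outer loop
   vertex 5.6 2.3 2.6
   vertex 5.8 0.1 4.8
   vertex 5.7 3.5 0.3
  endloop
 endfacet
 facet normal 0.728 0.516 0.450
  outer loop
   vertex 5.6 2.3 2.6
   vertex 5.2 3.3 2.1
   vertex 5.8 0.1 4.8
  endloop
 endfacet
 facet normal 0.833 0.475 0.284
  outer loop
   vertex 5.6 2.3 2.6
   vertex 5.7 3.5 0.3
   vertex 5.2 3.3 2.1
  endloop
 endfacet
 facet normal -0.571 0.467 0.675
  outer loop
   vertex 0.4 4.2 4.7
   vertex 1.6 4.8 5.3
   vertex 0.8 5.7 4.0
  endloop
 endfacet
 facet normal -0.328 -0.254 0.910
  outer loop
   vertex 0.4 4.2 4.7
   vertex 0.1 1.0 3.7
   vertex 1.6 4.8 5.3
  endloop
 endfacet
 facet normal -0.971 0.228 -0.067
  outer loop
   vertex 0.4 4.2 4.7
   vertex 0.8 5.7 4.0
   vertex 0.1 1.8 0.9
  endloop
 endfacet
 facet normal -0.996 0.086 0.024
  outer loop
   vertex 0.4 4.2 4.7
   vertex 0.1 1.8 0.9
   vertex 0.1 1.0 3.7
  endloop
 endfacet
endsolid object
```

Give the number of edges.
24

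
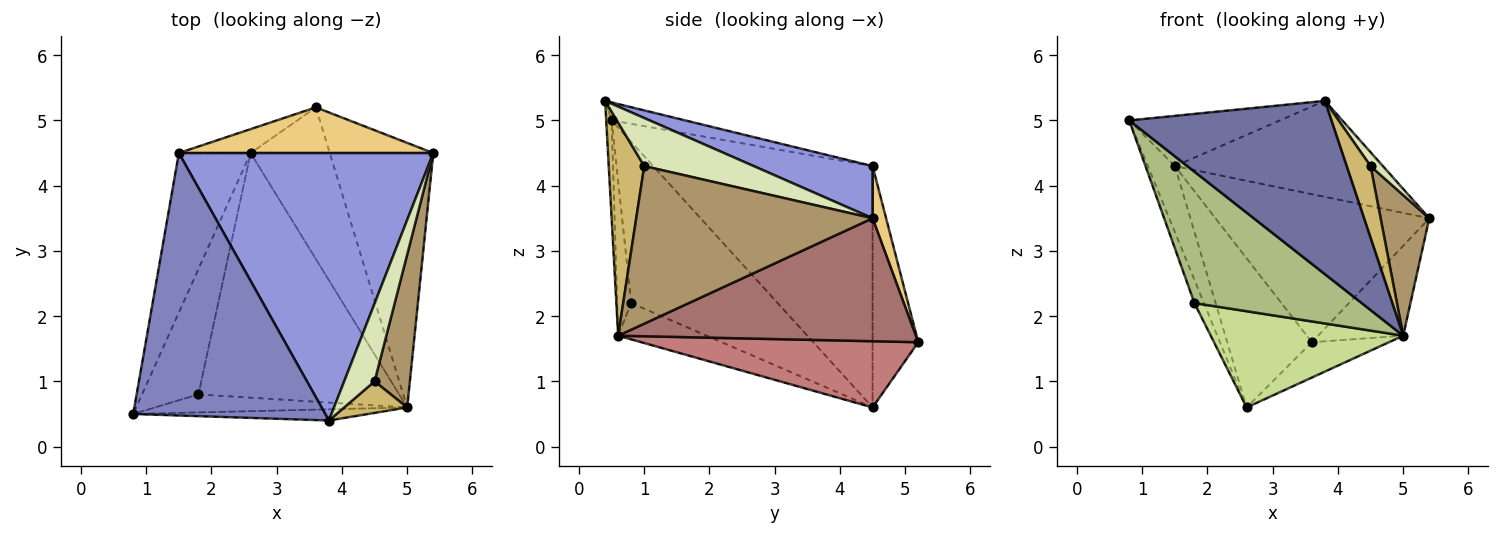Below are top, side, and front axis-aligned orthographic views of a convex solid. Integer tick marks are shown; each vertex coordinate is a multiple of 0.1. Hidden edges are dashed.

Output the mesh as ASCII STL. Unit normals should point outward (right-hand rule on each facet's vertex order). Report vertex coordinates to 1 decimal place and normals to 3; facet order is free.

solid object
 facet normal -0.027 -0.998 -0.064
  outer loop
   vertex 5.0 0.6 1.7
   vertex 3.8 0.4 5.3
   vertex 0.8 0.5 5.0
  endloop
 endfacet
 facet normal -0.092 0.187 0.978
  outer loop
   vertex 1.5 4.5 4.3
   vertex 0.8 0.5 5.0
   vertex 3.8 0.4 5.3
  endloop
 endfacet
 facet normal 0.190 0.332 0.924
  outer loop
   vertex 1.5 4.5 4.3
   vertex 3.8 0.4 5.3
   vertex 5.4 4.5 3.5
  endloop
 endfacet
 facet normal -0.952 0.117 -0.283
  outer loop
   vertex 1.5 4.5 4.3
   vertex 2.6 4.5 0.6
   vertex 0.8 0.5 5.0
  endloop
 endfacet
 facet normal -0.942 0.061 -0.330
  outer loop
   vertex 1.8 0.8 2.2
   vertex 0.8 0.5 5.0
   vertex 2.6 4.5 0.6
  endloop
 endfacet
 facet normal -0.083 -0.987 -0.135
  outer loop
   vertex 1.8 0.8 2.2
   vertex 5.0 0.6 1.7
   vertex 0.8 0.5 5.0
  endloop
 endfacet
 facet normal -0.166 -0.361 -0.918
  outer loop
   vertex 1.8 0.8 2.2
   vertex 2.6 4.5 0.6
   vertex 5.0 0.6 1.7
  endloop
 endfacet
 facet normal 0.841 -0.095 0.532
  outer loop
   vertex 4.5 1.0 4.3
   vertex 5.4 4.5 3.5
   vertex 3.8 0.4 5.3
  endloop
 endfacet
 facet normal 0.957 -0.197 0.214
  outer loop
   vertex 4.5 1.0 4.3
   vertex 5.0 0.6 1.7
   vertex 5.4 4.5 3.5
  endloop
 endfacet
 facet normal 0.806 -0.542 0.238
  outer loop
   vertex 4.5 1.0 4.3
   vertex 3.8 0.4 5.3
   vertex 5.0 0.6 1.7
  endloop
 endfacet
 facet normal 0.060 0.954 0.294
  outer loop
   vertex 3.6 5.2 1.6
   vertex 1.5 4.5 4.3
   vertex 5.4 4.5 3.5
  endloop
 endfacet
 facet normal -0.470 0.871 -0.140
  outer loop
   vertex 3.6 5.2 1.6
   vertex 2.6 4.5 0.6
   vertex 1.5 4.5 4.3
  endloop
 endfacet
 facet normal 0.747 0.214 -0.629
  outer loop
   vertex 3.6 5.2 1.6
   vertex 5.4 4.5 3.5
   vertex 5.0 0.6 1.7
  endloop
 endfacet
 facet normal 0.632 0.176 -0.755
  outer loop
   vertex 3.6 5.2 1.6
   vertex 5.0 0.6 1.7
   vertex 2.6 4.5 0.6
  endloop
 endfacet
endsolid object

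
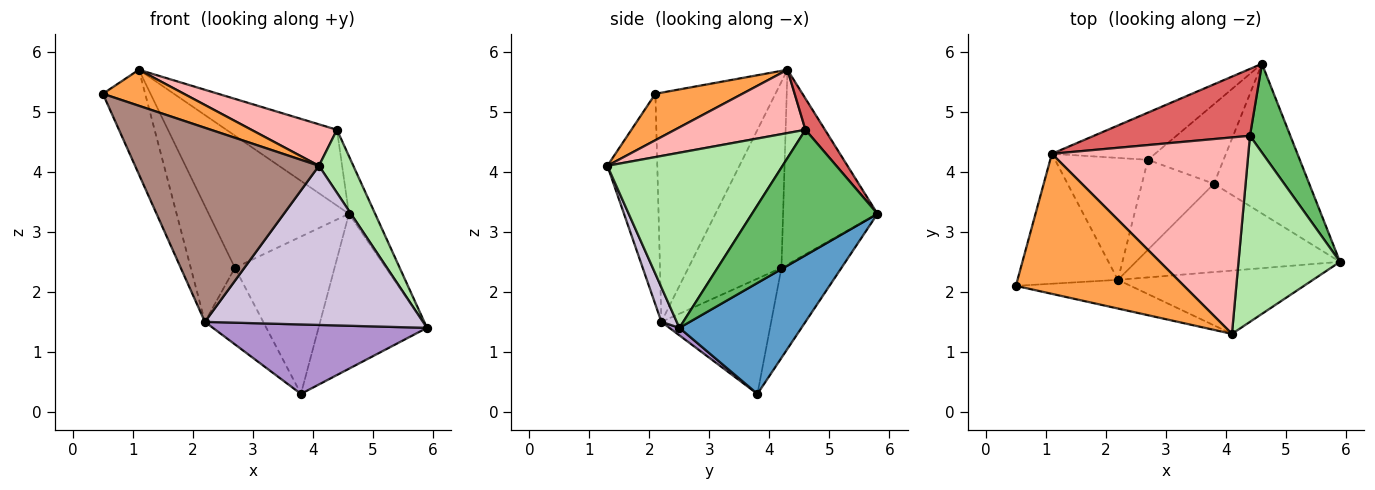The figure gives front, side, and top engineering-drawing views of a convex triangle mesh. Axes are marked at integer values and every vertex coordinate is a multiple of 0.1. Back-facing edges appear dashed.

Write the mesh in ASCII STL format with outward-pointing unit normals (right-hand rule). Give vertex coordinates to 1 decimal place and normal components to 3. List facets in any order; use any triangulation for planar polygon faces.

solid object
 facet normal 0.629 0.559 -0.540
  outer loop
   vertex 3.8 3.8 0.3
   vertex 4.6 5.8 3.3
   vertex 5.9 2.5 1.4
  endloop
 endfacet
 facet normal -0.473 0.786 -0.398
  outer loop
   vertex 2.7 4.2 2.4
   vertex 4.6 5.8 3.3
   vertex 3.8 3.8 0.3
  endloop
 endfacet
 facet normal 0.258 -0.241 0.936
  outer loop
   vertex 1.1 4.3 5.7
   vertex 0.5 2.1 5.3
   vertex 4.1 1.3 4.1
  endloop
 endfacet
 facet normal -0.535 0.795 -0.284
  outer loop
   vertex 1.1 4.3 5.7
   vertex 4.6 5.8 3.3
   vertex 2.7 4.2 2.4
  endloop
 endfacet
 facet normal 0.934 0.195 0.300
  outer loop
   vertex 4.4 4.6 4.7
   vertex 5.9 2.5 1.4
   vertex 4.6 5.8 3.3
  endloop
 endfacet
 facet normal 0.853 -0.167 0.494
  outer loop
   vertex 4.4 4.6 4.7
   vertex 4.1 1.3 4.1
   vertex 5.9 2.5 1.4
  endloop
 endfacet
 facet normal 0.131 0.743 0.656
  outer loop
   vertex 4.4 4.6 4.7
   vertex 4.6 5.8 3.3
   vertex 1.1 4.3 5.7
  endloop
 endfacet
 facet normal 0.301 -0.197 0.933
  outer loop
   vertex 4.4 4.6 4.7
   vertex 1.1 4.3 5.7
   vertex 4.1 1.3 4.1
  endloop
 endfacet
 facet normal 0.029 -0.618 -0.786
  outer loop
   vertex 2.2 2.2 1.5
   vertex 3.8 3.8 0.3
   vertex 5.9 2.5 1.4
  endloop
 endfacet
 facet normal 0.065 -0.927 -0.369
  outer loop
   vertex 2.2 2.2 1.5
   vertex 5.9 2.5 1.4
   vertex 4.1 1.3 4.1
  endloop
 endfacet
 facet normal -0.259 -0.955 -0.141
  outer loop
   vertex 2.2 2.2 1.5
   vertex 4.1 1.3 4.1
   vertex 0.5 2.1 5.3
  endloop
 endfacet
 facet normal -0.773 0.411 -0.483
  outer loop
   vertex 2.2 2.2 1.5
   vertex 2.7 4.2 2.4
   vertex 3.8 3.8 0.3
  endloop
 endfacet
 facet normal -0.872 0.307 -0.382
  outer loop
   vertex 2.2 2.2 1.5
   vertex 0.5 2.1 5.3
   vertex 1.1 4.3 5.7
  endloop
 endfacet
 facet normal -0.824 0.391 -0.411
  outer loop
   vertex 2.2 2.2 1.5
   vertex 1.1 4.3 5.7
   vertex 2.7 4.2 2.4
  endloop
 endfacet
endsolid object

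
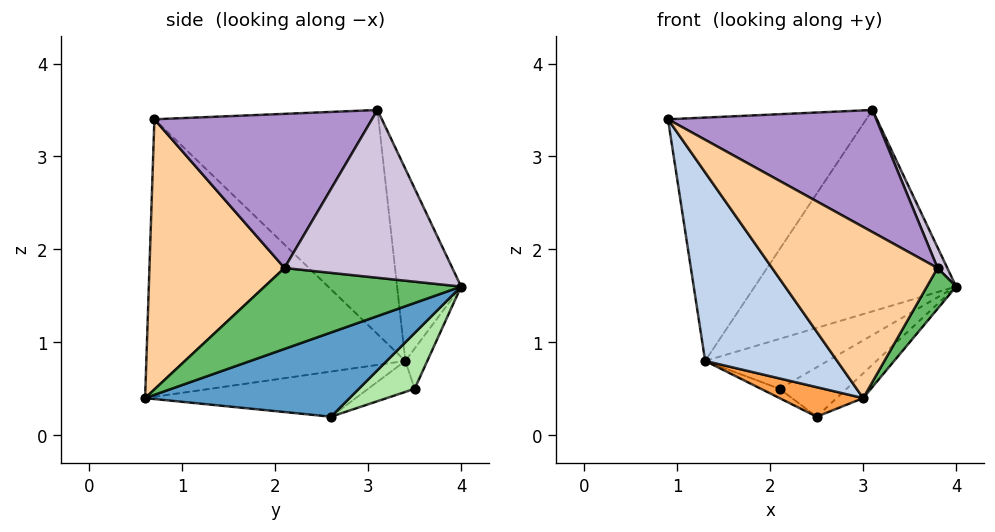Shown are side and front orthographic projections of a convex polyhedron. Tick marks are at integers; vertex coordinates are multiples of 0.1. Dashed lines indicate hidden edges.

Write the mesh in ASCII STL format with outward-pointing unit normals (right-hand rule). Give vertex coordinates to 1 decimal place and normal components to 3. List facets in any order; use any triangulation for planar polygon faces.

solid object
 facet normal 0.638 0.083 -0.766
  outer loop
   vertex 2.5 2.6 0.2
   vertex 4.0 4.0 1.6
   vertex 3.0 0.6 0.4
  endloop
 endfacet
 facet normal -0.761 -0.388 -0.520
  outer loop
   vertex 1.3 3.4 0.8
   vertex 3.0 0.6 0.4
   vertex 0.9 0.7 3.4
  endloop
 endfacet
 facet normal -0.549 -0.218 -0.807
  outer loop
   vertex 1.3 3.4 0.8
   vertex 2.5 2.6 0.2
   vertex 3.0 0.6 0.4
  endloop
 endfacet
 facet normal 0.573 -0.701 0.424
  outer loop
   vertex 3.8 2.1 1.8
   vertex 0.9 0.7 3.4
   vertex 3.0 0.6 0.4
  endloop
 endfacet
 facet normal 0.916 -0.136 -0.378
  outer loop
   vertex 3.8 2.1 1.8
   vertex 3.0 0.6 0.4
   vertex 4.0 4.0 1.6
  endloop
 endfacet
 facet normal 0.362 0.436 -0.824
  outer loop
   vertex 2.1 3.5 0.5
   vertex 4.0 4.0 1.6
   vertex 2.5 2.6 0.2
  endloop
 endfacet
 facet normal -0.175 0.974 -0.141
  outer loop
   vertex 2.1 3.5 0.5
   vertex 1.3 3.4 0.8
   vertex 4.0 4.0 1.6
  endloop
 endfacet
 facet normal -0.363 0.145 -0.920
  outer loop
   vertex 2.1 3.5 0.5
   vertex 2.5 2.6 0.2
   vertex 1.3 3.4 0.8
  endloop
 endfacet
 facet normal 0.591 -0.565 0.576
  outer loop
   vertex 3.1 3.1 3.5
   vertex 0.9 0.7 3.4
   vertex 3.8 2.1 1.8
  endloop
 endfacet
 facet normal 0.912 -0.053 0.407
  outer loop
   vertex 3.1 3.1 3.5
   vertex 3.8 2.1 1.8
   vertex 4.0 4.0 1.6
  endloop
 endfacet
 facet normal -0.650 0.575 0.497
  outer loop
   vertex 3.1 3.1 3.5
   vertex 1.3 3.4 0.8
   vertex 0.9 0.7 3.4
  endloop
 endfacet
 facet normal -0.290 0.911 0.294
  outer loop
   vertex 3.1 3.1 3.5
   vertex 4.0 4.0 1.6
   vertex 1.3 3.4 0.8
  endloop
 endfacet
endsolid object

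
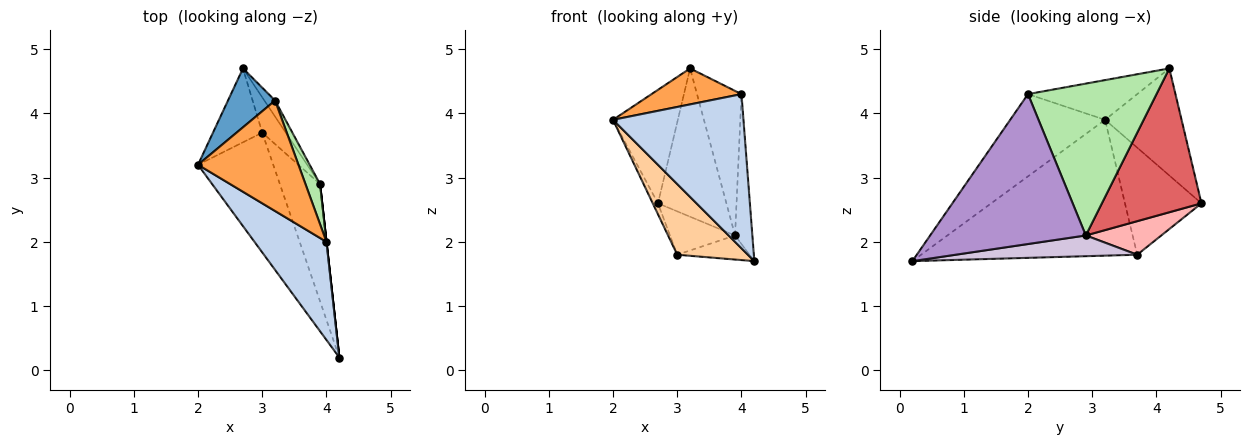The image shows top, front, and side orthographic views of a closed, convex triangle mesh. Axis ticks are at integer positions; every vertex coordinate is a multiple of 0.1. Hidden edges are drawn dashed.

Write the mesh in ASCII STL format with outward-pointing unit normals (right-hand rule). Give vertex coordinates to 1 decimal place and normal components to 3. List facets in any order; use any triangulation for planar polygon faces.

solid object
 facet normal -0.723 0.613 0.318
  outer loop
   vertex 2.7 4.7 2.6
   vertex 2.0 3.2 3.9
   vertex 3.2 4.2 4.7
  endloop
 endfacet
 facet normal -0.523 -0.719 0.458
  outer loop
   vertex 4.0 2.0 4.3
   vertex 2.0 3.2 3.9
   vertex 4.2 0.2 1.7
  endloop
 endfacet
 facet normal -0.352 -0.290 0.890
  outer loop
   vertex 4.0 2.0 4.3
   vertex 3.2 4.2 4.7
   vertex 2.0 3.2 3.9
  endloop
 endfacet
 facet normal -0.841 -0.275 -0.466
  outer loop
   vertex 3.0 3.7 1.8
   vertex 4.2 0.2 1.7
   vertex 2.0 3.2 3.9
  endloop
 endfacet
 facet normal -0.907 0.062 -0.417
  outer loop
   vertex 3.0 3.7 1.8
   vertex 2.0 3.2 3.9
   vertex 2.7 4.7 2.6
  endloop
 endfacet
 facet normal 0.941 0.326 0.090
  outer loop
   vertex 3.9 2.9 2.1
   vertex 3.2 4.2 4.7
   vertex 4.0 2.0 4.3
  endloop
 endfacet
 facet normal 0.823 0.565 -0.061
  outer loop
   vertex 3.9 2.9 2.1
   vertex 2.7 4.7 2.6
   vertex 3.2 4.2 4.7
  endloop
 endfacet
 facet normal 0.669 0.576 -0.470
  outer loop
   vertex 3.9 2.9 2.1
   vertex 3.0 3.7 1.8
   vertex 2.7 4.7 2.6
  endloop
 endfacet
 facet normal 0.994 0.110 0.000
  outer loop
   vertex 3.9 2.9 2.1
   vertex 4.0 2.0 4.3
   vertex 4.2 0.2 1.7
  endloop
 endfacet
 facet normal 0.451 0.180 -0.874
  outer loop
   vertex 3.9 2.9 2.1
   vertex 4.2 0.2 1.7
   vertex 3.0 3.7 1.8
  endloop
 endfacet
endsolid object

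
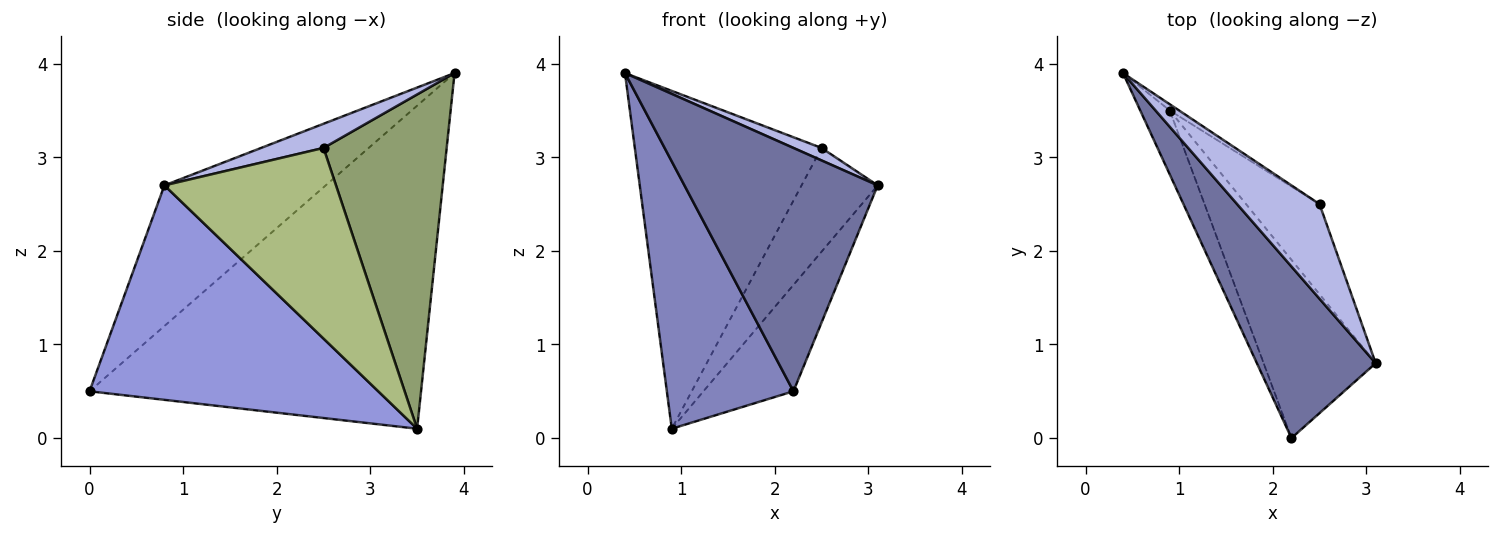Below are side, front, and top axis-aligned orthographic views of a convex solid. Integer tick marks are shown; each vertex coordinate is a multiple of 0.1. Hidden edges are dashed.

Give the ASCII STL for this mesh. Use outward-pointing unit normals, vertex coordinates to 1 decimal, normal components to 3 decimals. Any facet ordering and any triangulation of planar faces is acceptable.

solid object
 facet normal -0.564 -0.675 0.476
  outer loop
   vertex 2.2 0.0 0.5
   vertex 3.1 0.8 2.7
   vertex 0.4 3.9 3.9
  endloop
 endfacet
 facet normal -0.931 -0.355 -0.085
  outer loop
   vertex 0.9 3.5 0.1
   vertex 2.2 0.0 0.5
   vertex 0.4 3.9 3.9
  endloop
 endfacet
 facet normal 0.854 0.266 -0.446
  outer loop
   vertex 0.9 3.5 0.1
   vertex 3.1 0.8 2.7
   vertex 2.2 0.0 0.5
  endloop
 endfacet
 facet normal 0.279 -0.126 0.952
  outer loop
   vertex 2.5 2.5 3.1
   vertex 0.4 3.9 3.9
   vertex 3.1 0.8 2.7
  endloop
 endfacet
 facet normal 0.551 0.835 -0.015
  outer loop
   vertex 2.5 2.5 3.1
   vertex 0.9 3.5 0.1
   vertex 0.4 3.9 3.9
  endloop
 endfacet
 facet normal 0.862 0.382 -0.332
  outer loop
   vertex 2.5 2.5 3.1
   vertex 3.1 0.8 2.7
   vertex 0.9 3.5 0.1
  endloop
 endfacet
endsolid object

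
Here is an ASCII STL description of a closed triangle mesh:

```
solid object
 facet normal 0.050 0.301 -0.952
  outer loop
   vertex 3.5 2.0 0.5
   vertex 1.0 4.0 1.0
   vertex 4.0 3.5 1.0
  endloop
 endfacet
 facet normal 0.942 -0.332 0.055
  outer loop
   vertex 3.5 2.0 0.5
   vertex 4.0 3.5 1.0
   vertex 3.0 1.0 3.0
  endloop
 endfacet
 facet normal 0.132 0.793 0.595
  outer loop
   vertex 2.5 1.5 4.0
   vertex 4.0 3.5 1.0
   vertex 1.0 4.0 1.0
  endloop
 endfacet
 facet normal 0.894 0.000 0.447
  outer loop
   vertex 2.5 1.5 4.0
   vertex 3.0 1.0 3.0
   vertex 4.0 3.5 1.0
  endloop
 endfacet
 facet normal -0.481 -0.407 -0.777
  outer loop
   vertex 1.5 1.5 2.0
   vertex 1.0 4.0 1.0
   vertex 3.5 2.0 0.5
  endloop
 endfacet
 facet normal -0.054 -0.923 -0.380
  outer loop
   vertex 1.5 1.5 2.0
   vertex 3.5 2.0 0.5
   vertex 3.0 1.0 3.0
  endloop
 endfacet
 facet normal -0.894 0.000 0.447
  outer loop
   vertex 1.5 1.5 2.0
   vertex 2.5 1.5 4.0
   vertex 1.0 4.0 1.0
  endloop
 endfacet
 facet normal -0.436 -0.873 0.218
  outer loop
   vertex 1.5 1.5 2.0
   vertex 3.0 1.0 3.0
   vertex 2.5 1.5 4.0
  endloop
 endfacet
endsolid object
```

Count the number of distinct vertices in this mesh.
6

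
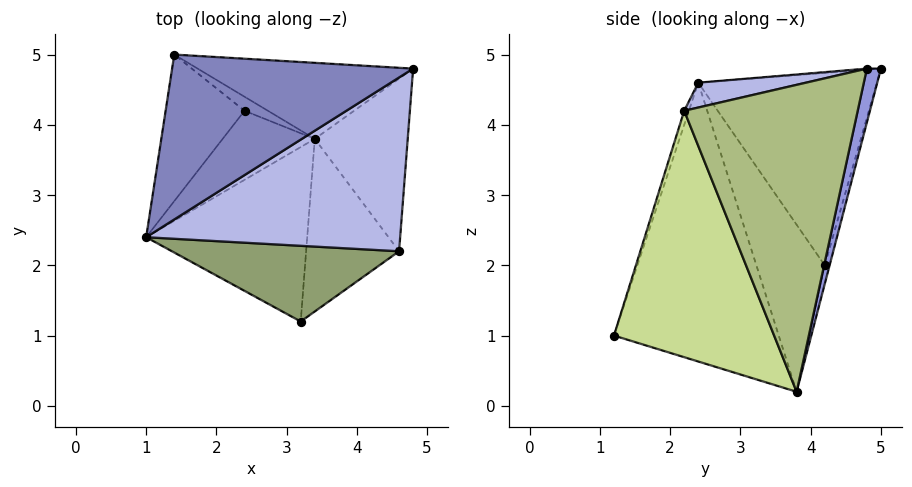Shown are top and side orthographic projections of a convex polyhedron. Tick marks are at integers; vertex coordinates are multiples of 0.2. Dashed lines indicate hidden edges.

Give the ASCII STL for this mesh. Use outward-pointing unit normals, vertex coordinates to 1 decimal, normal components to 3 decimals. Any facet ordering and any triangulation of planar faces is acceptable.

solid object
 facet normal -0.863 -0.087 -0.498
  outer loop
   vertex 3.4 3.8 0.2
   vertex 3.2 1.2 1.0
   vertex 1.0 2.4 4.6
  endloop
 endfacet
 facet normal -0.004 -0.076 0.997
  outer loop
   vertex 1.4 5.0 4.8
   vertex 1.0 2.4 4.6
   vertex 4.8 4.8 4.8
  endloop
 endfacet
 facet normal 0.057 0.972 -0.229
  outer loop
   vertex 1.4 5.0 4.8
   vertex 4.8 4.8 4.8
   vertex 3.4 3.8 0.2
  endloop
 endfacet
 facet normal 0.095 -0.231 0.968
  outer loop
   vertex 4.6 2.2 4.2
   vertex 4.8 4.8 4.8
   vertex 1.0 2.4 4.6
  endloop
 endfacet
 facet normal -0.019 -0.952 0.306
  outer loop
   vertex 4.6 2.2 4.2
   vertex 1.0 2.4 4.6
   vertex 3.2 1.2 1.0
  endloop
 endfacet
 facet normal 0.957 -0.007 -0.290
  outer loop
   vertex 4.6 2.2 4.2
   vertex 3.4 3.8 0.2
   vertex 4.8 4.8 4.8
  endloop
 endfacet
 facet normal 0.921 -0.178 -0.347
  outer loop
   vertex 4.6 2.2 4.2
   vertex 3.2 1.2 1.0
   vertex 3.4 3.8 0.2
  endloop
 endfacet
 facet normal -0.876 -0.016 -0.483
  outer loop
   vertex 2.4 4.2 2.0
   vertex 3.4 3.8 0.2
   vertex 1.0 2.4 4.6
  endloop
 endfacet
 facet normal -0.912 0.169 -0.374
  outer loop
   vertex 2.4 4.2 2.0
   vertex 1.0 2.4 4.6
   vertex 1.4 5.0 4.8
  endloop
 endfacet
 facet normal -0.285 0.890 -0.356
  outer loop
   vertex 2.4 4.2 2.0
   vertex 1.4 5.0 4.8
   vertex 3.4 3.8 0.2
  endloop
 endfacet
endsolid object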